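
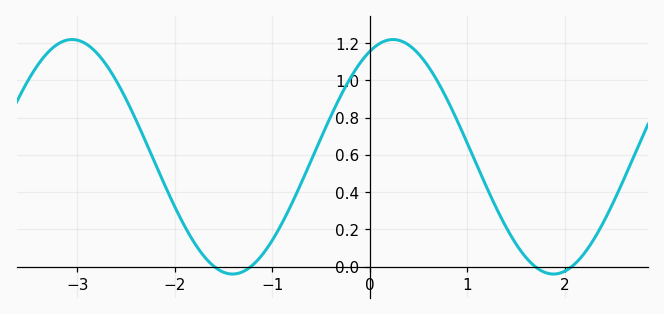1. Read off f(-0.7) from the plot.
0.454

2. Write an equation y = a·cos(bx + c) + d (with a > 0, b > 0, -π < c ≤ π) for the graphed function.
y = 0.63cos(1.91x - 0.452) + 0.59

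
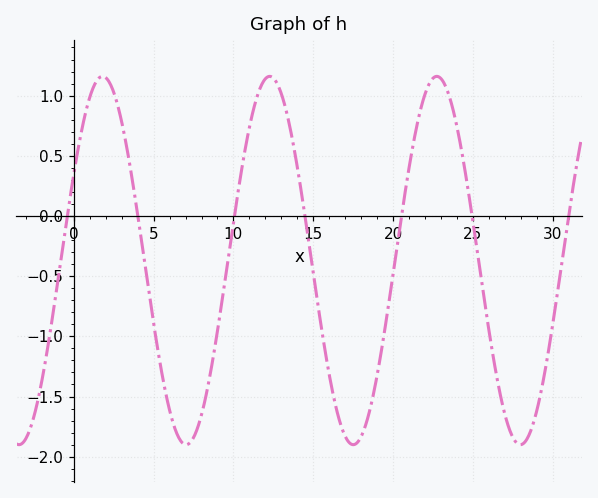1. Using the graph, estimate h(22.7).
1.16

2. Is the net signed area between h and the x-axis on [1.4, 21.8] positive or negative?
negative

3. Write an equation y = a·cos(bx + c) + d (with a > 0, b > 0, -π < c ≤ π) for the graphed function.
y = 1.53cos(0.6x - 1.08) - 0.37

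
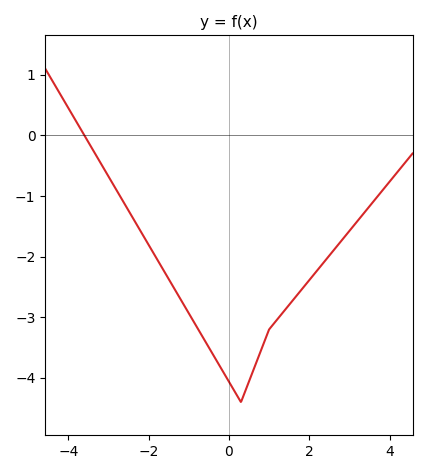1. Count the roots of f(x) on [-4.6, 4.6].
1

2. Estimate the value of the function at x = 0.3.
-4.4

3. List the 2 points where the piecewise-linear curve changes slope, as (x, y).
(0.3, -4.4); (1, -3.2)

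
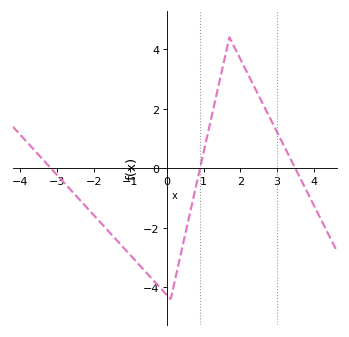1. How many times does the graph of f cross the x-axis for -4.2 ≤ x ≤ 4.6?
3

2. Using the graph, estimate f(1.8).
4.15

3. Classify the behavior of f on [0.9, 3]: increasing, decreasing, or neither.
neither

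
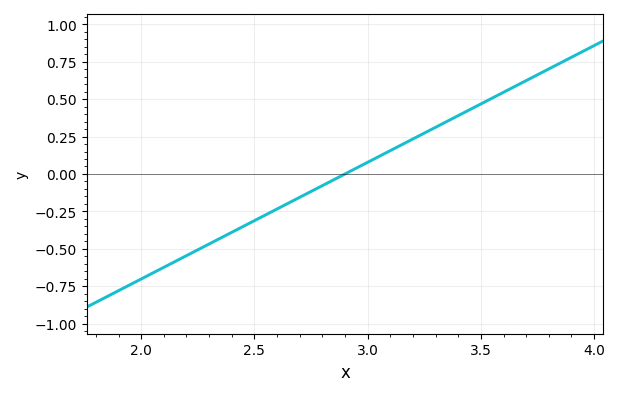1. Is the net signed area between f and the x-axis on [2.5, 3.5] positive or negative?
positive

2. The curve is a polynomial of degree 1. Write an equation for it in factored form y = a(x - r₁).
y = 0.78(x - 2.9)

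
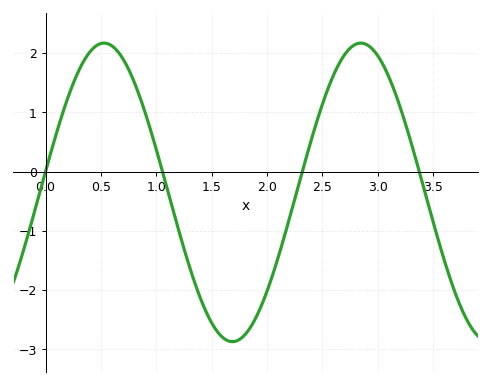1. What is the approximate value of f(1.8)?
-2.75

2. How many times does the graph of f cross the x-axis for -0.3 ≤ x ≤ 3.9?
4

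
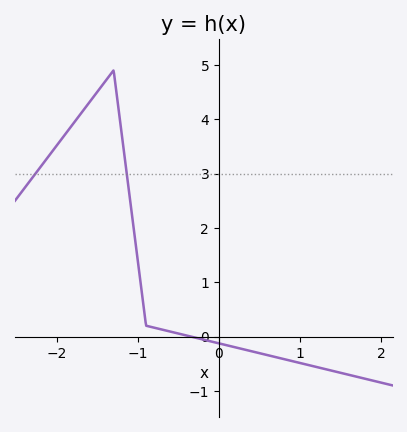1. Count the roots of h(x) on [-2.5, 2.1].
1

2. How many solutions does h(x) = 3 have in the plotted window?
2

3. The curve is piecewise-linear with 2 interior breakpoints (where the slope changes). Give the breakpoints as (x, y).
(-1.3, 4.9); (-0.9, 0.2)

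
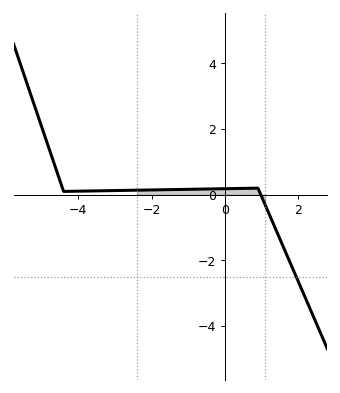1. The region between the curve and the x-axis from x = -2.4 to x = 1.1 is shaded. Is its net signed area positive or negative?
positive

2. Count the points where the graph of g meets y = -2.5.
1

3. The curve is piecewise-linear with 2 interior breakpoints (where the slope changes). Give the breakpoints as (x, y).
(-4.4, 0.1); (0.9, 0.2)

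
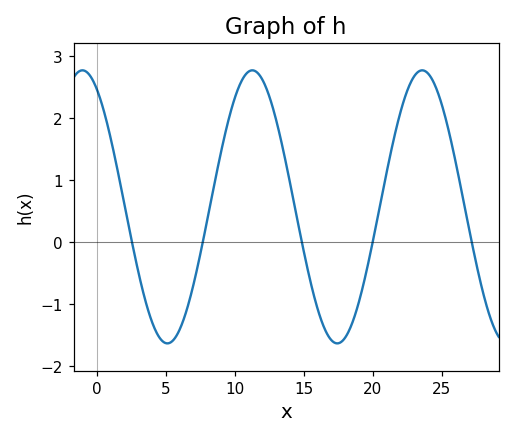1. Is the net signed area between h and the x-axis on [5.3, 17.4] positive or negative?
positive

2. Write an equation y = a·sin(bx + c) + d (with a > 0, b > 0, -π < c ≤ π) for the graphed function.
y = 2.2sin(0.51x + 2.1) + 0.57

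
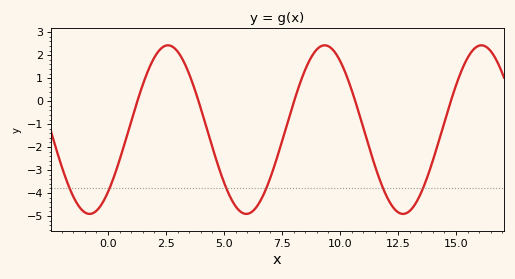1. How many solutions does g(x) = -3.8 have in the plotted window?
6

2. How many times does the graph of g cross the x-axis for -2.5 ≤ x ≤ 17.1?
5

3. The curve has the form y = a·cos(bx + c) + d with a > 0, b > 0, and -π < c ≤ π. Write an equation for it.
y = 3.67cos(0.93x - 2.4) - 1.24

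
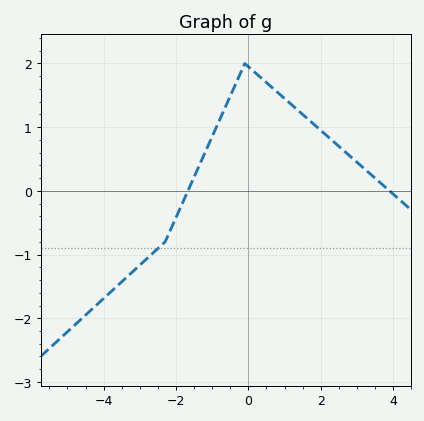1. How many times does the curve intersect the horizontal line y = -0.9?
1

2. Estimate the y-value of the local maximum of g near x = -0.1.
2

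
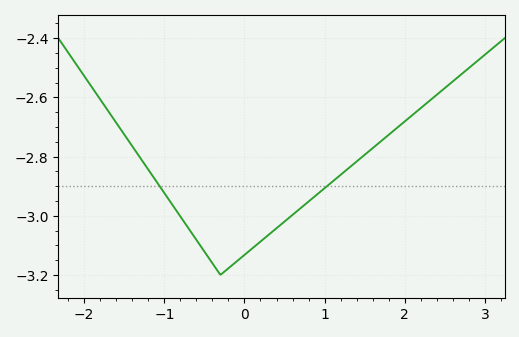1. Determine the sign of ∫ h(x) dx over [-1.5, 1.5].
negative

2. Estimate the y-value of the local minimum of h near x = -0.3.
-3.2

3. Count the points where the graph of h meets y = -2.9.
2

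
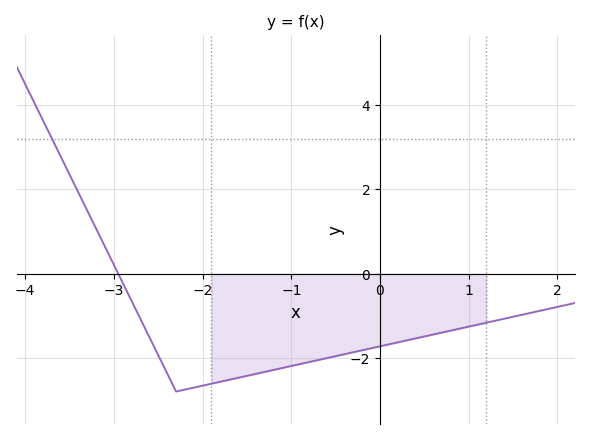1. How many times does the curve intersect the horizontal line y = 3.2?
1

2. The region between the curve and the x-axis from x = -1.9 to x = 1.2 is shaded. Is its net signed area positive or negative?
negative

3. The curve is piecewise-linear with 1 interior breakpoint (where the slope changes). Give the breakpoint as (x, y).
(-2.3, -2.8)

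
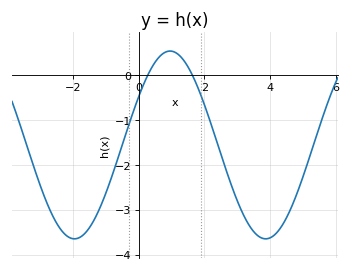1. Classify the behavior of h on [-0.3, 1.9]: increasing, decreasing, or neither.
neither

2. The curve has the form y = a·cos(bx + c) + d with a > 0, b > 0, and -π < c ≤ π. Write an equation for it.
y = 2.09cos(1.08x - 1.03) - 1.55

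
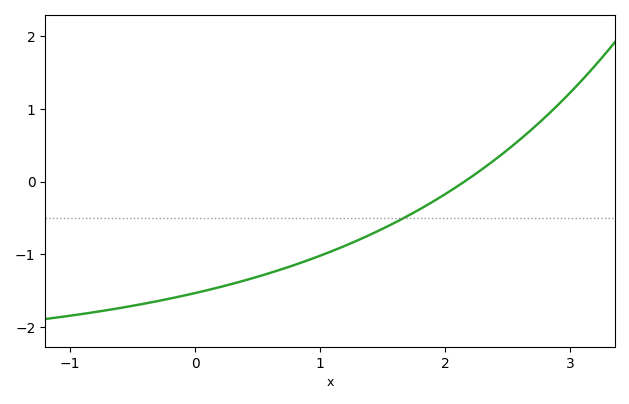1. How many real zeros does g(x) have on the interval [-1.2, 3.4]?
1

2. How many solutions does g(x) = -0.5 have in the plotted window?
1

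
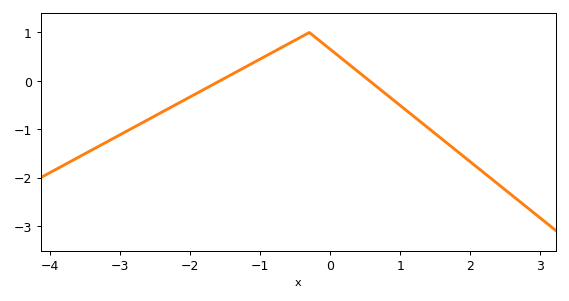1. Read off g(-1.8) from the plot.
-0.172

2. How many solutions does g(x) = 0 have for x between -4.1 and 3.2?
2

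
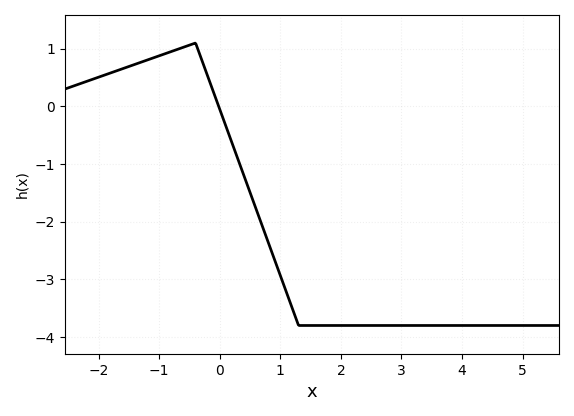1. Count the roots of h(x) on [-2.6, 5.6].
1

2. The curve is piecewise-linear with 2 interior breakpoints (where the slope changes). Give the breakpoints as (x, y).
(-0.4, 1.1); (1.3, -3.8)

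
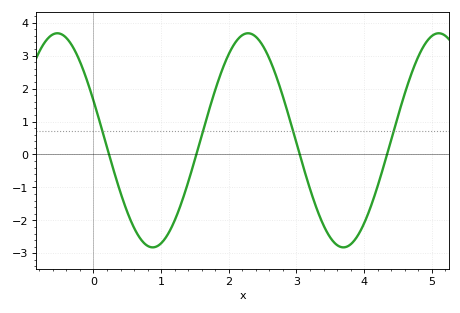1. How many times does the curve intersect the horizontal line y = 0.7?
4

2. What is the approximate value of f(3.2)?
-1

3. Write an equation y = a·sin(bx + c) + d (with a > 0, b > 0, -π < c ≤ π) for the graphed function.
y = 3.25sin(2.2x + 2.8) + 0.43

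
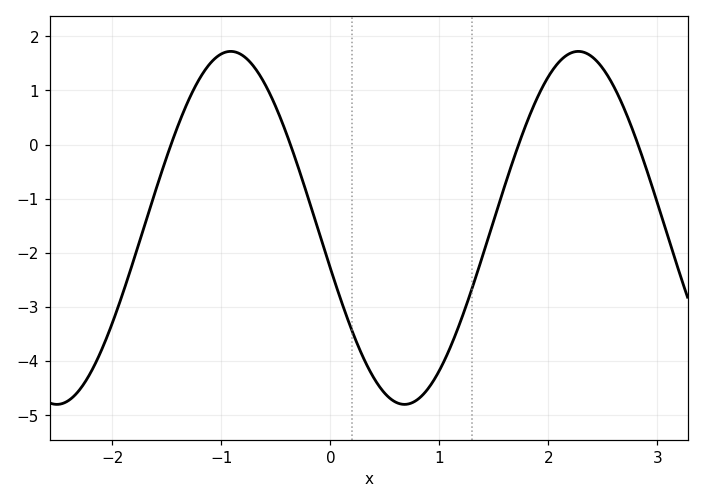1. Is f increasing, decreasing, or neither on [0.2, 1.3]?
neither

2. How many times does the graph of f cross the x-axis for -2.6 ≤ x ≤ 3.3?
4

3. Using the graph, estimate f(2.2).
1.7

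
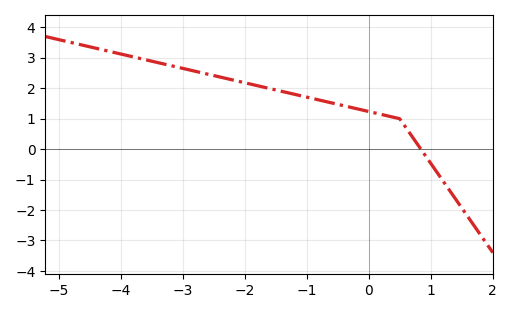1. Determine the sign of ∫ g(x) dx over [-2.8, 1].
positive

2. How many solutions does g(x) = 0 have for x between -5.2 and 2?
1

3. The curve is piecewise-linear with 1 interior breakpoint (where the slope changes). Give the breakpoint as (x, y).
(0.5, 1)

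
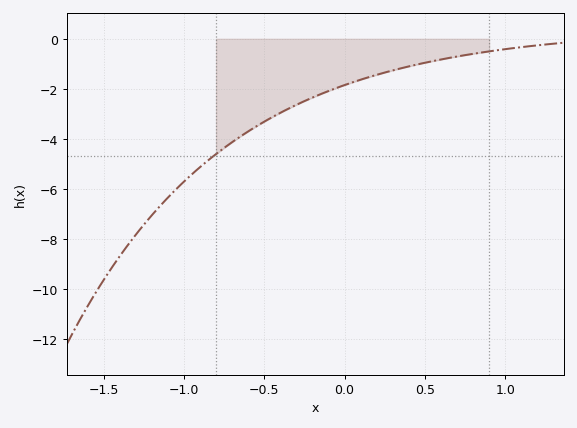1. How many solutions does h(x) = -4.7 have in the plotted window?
1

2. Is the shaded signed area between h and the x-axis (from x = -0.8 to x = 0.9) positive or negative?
negative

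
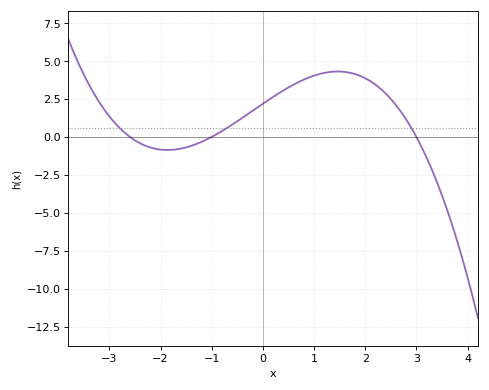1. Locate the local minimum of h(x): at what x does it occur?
-1.8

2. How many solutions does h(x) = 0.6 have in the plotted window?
3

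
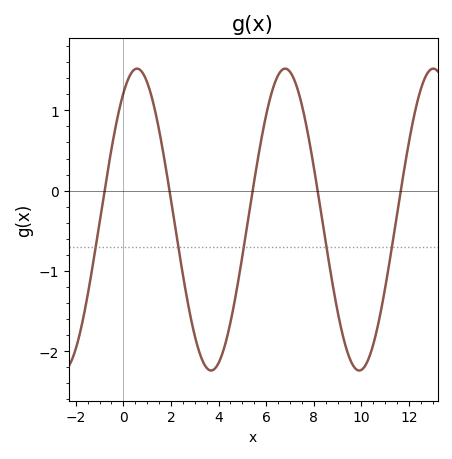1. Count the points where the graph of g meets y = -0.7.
5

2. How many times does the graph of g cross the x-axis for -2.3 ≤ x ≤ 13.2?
5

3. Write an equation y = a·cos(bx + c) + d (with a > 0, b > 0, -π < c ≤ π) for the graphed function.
y = 1.88cos(1.01x - 0.58) - 0.36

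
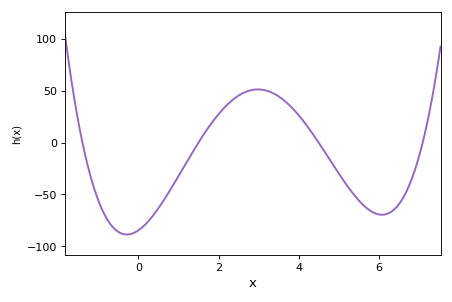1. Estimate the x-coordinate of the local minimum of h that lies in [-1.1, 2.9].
-0.2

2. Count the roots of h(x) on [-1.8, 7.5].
4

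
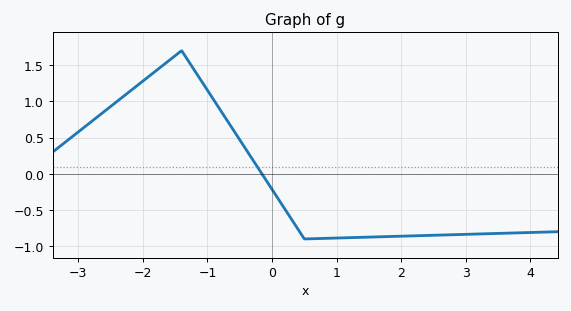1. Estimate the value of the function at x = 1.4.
-0.9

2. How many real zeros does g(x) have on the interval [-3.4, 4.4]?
1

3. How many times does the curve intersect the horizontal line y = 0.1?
1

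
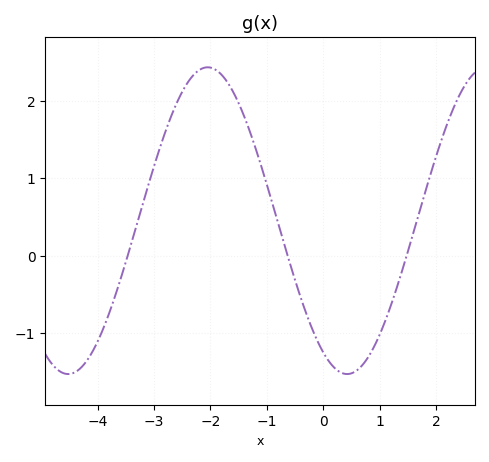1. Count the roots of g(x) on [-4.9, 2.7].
3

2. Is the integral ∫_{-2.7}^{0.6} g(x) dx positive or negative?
positive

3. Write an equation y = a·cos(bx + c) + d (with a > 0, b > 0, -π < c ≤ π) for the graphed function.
y = 1.98cos(1.3x + 2.6) + 0.45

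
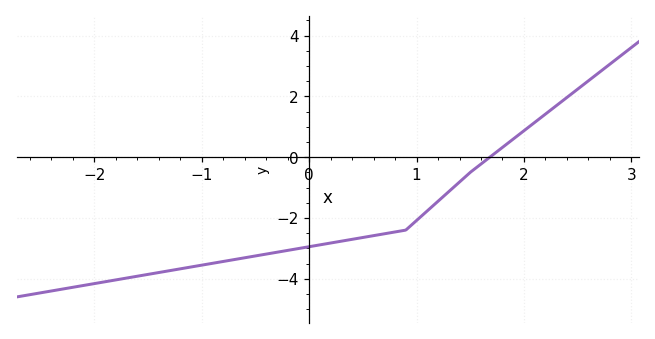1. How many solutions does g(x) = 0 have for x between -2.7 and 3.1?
1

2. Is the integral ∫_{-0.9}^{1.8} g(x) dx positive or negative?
negative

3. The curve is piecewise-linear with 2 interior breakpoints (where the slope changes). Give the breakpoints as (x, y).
(0.9, -2.4); (1.5, -0.5)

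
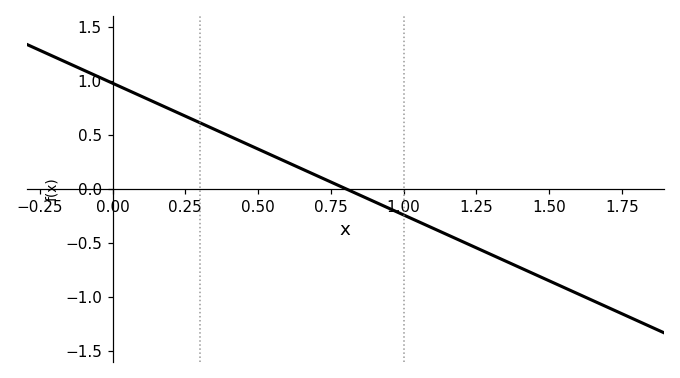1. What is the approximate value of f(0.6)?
0.25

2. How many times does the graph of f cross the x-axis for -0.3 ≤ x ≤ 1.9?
1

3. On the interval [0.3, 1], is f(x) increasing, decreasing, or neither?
decreasing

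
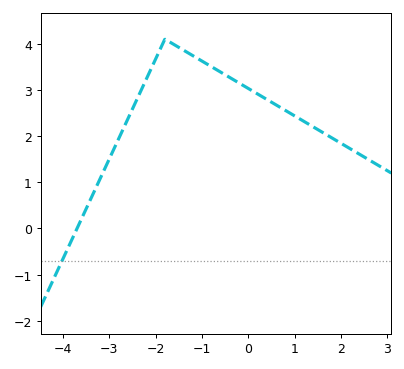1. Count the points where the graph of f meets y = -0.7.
1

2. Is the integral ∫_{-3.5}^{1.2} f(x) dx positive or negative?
positive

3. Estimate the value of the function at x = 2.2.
1.7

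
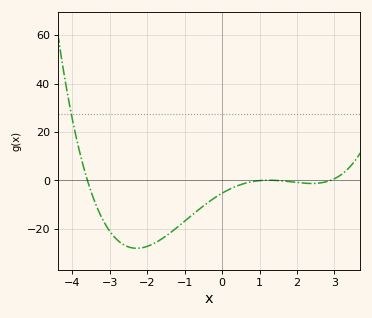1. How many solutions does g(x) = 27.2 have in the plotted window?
1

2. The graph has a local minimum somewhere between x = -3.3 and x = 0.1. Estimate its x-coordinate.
-2.2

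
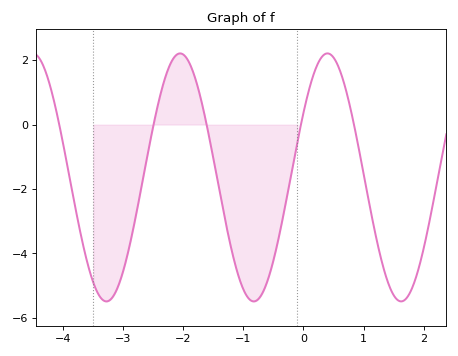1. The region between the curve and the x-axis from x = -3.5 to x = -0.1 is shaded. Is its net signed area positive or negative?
negative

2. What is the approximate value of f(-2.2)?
2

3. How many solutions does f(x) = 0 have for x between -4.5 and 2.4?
5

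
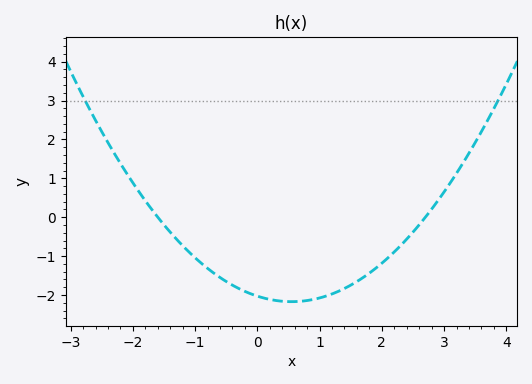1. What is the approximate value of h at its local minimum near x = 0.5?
-2.2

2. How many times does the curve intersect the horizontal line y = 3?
2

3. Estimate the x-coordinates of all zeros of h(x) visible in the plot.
-1.6, 2.7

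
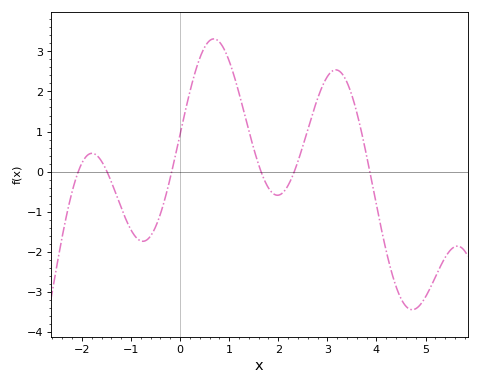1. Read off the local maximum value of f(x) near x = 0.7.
3.3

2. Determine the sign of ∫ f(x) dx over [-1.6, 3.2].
positive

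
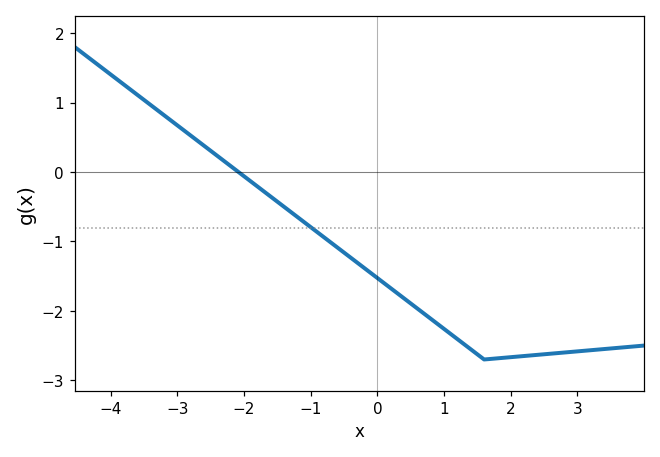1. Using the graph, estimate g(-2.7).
0.5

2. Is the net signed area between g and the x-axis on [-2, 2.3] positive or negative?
negative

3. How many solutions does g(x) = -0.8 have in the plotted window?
1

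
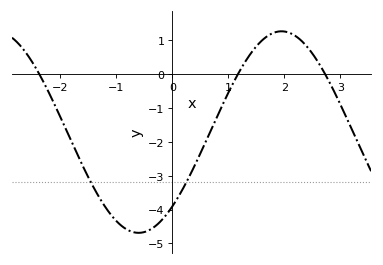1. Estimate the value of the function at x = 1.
-0.5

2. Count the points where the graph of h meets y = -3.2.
2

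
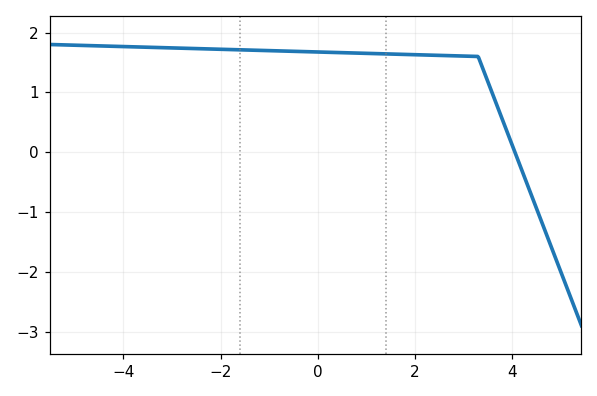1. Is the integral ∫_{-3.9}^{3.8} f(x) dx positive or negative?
positive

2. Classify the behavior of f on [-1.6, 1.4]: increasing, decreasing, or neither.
decreasing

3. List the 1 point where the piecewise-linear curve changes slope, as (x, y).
(3.3, 1.6)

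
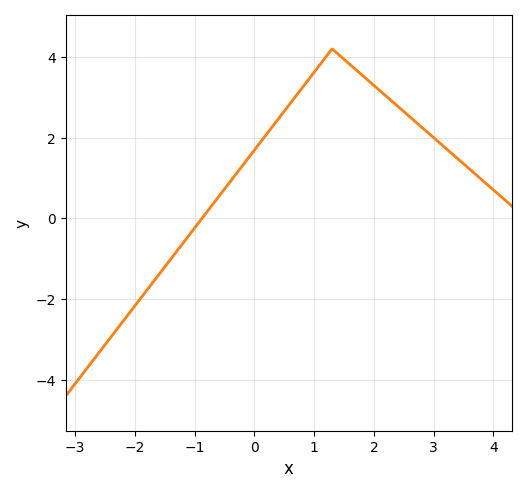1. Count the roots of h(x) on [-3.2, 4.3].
1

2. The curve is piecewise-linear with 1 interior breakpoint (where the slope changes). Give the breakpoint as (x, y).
(1.3, 4.2)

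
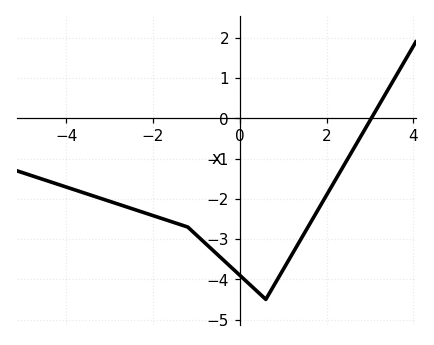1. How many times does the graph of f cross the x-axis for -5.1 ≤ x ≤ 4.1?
1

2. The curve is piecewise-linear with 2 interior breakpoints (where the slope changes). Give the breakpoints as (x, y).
(-1.2, -2.7); (0.6, -4.5)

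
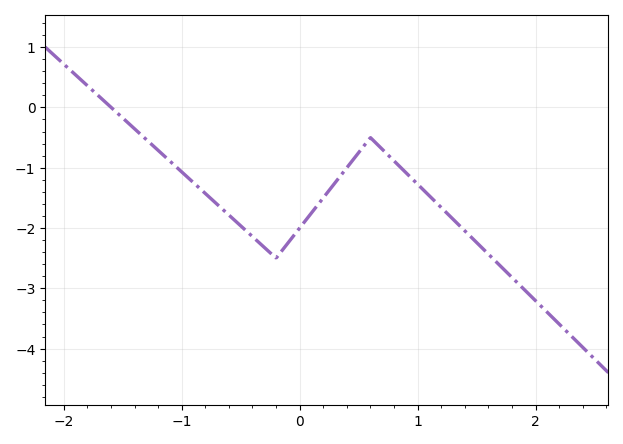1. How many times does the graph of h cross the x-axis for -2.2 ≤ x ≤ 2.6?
1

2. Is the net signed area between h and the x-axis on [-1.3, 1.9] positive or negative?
negative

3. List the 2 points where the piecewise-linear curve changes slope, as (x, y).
(-0.2, -2.5); (0.6, -0.5)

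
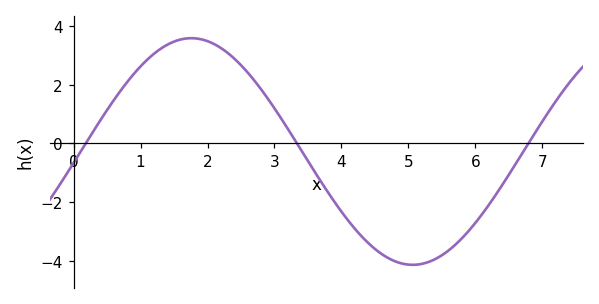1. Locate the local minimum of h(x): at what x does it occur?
5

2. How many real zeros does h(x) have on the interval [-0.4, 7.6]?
3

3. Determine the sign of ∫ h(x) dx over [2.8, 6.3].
negative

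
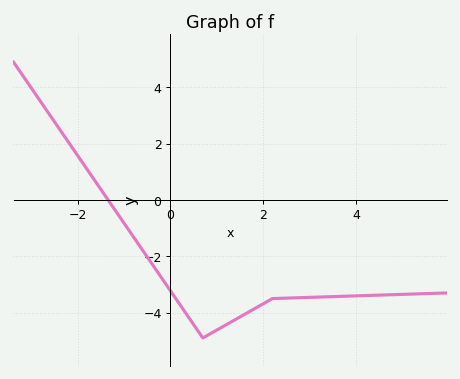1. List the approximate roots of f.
-1.34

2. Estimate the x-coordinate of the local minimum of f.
0.699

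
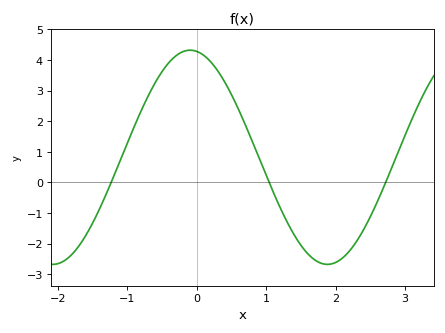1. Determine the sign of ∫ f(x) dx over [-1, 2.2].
positive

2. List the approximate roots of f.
-1.2, 1, 2.7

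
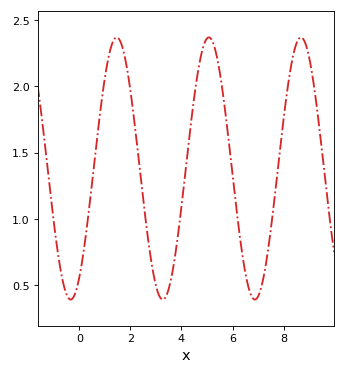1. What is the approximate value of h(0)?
0.563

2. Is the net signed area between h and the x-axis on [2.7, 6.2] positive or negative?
positive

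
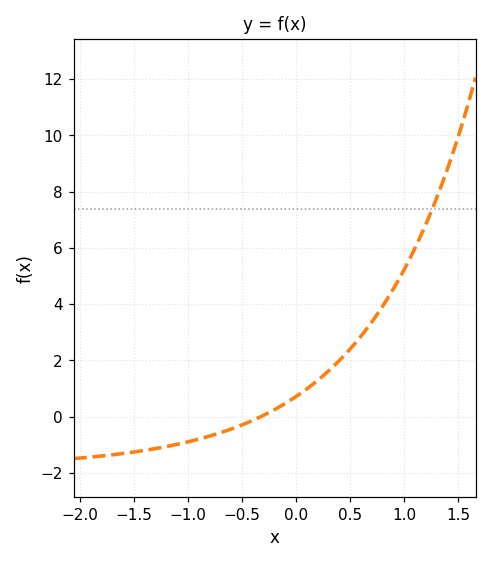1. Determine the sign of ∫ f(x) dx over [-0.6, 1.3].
positive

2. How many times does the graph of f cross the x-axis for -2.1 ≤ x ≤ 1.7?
1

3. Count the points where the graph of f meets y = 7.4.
1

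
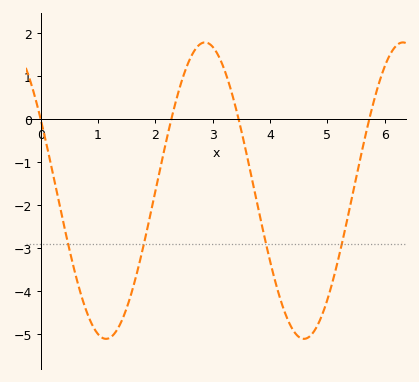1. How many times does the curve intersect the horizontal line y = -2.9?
4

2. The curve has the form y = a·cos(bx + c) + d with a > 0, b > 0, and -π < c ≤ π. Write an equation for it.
y = 3.45cos(1.8x + 1.1) - 1.66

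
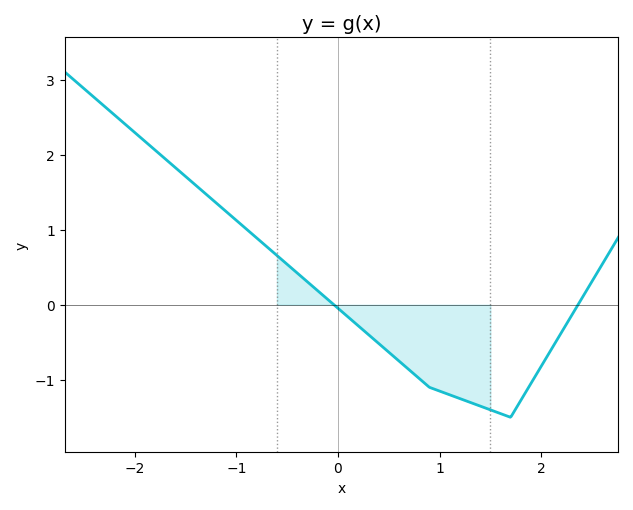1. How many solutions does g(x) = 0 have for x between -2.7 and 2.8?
2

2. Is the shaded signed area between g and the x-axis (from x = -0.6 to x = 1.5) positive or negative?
negative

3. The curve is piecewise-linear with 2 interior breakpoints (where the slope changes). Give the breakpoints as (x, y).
(0.9, -1.1); (1.7, -1.5)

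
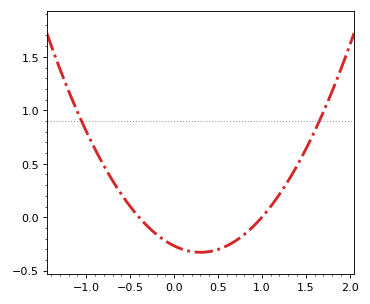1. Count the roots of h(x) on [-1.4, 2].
2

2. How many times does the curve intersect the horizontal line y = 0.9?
2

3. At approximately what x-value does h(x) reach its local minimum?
0.3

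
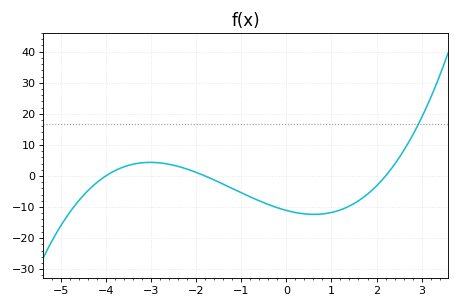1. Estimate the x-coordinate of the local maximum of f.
-3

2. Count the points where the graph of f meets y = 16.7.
1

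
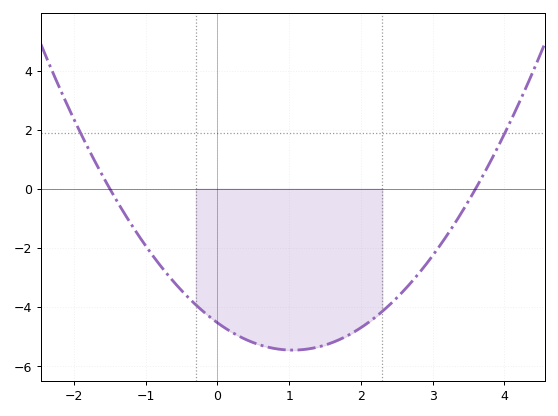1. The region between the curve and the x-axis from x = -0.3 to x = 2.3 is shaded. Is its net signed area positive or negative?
negative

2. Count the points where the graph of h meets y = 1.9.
2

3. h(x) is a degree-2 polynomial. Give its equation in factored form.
y = 0.84(x + 1.5)(x - 3.6)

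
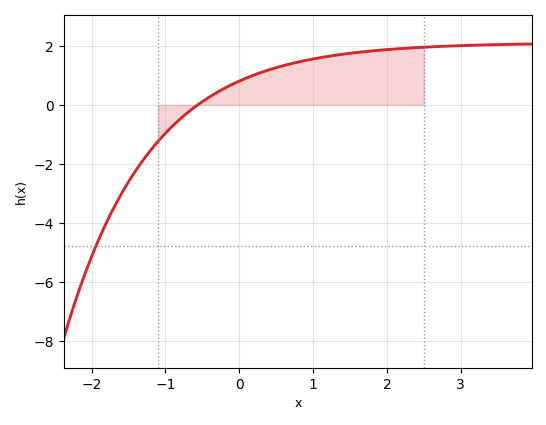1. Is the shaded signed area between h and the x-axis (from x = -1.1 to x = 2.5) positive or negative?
positive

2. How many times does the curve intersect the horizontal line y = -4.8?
1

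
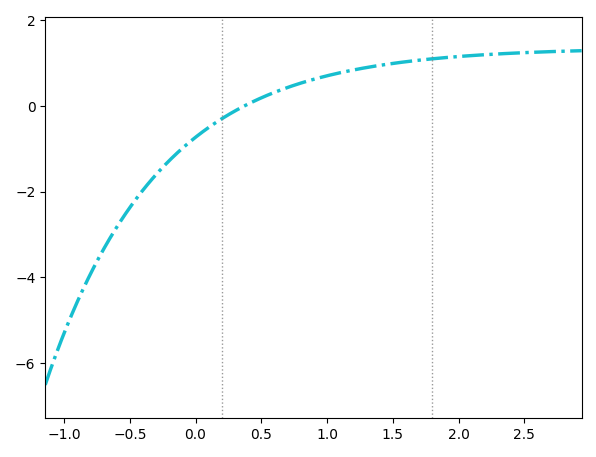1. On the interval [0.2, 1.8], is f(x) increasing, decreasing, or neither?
increasing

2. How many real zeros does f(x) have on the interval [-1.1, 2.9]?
1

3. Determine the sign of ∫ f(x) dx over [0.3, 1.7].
positive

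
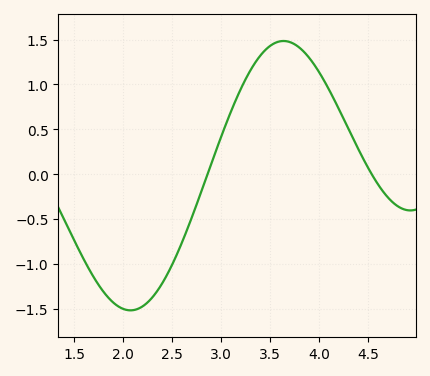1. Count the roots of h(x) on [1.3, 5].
2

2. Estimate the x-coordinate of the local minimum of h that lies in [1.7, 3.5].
2.1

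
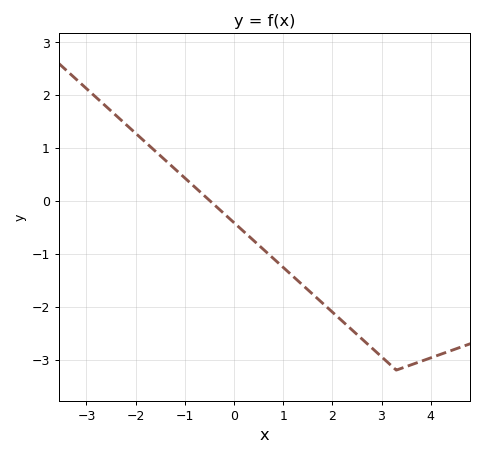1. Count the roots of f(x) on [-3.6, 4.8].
1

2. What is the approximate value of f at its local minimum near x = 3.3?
-3.2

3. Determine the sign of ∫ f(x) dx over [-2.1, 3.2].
negative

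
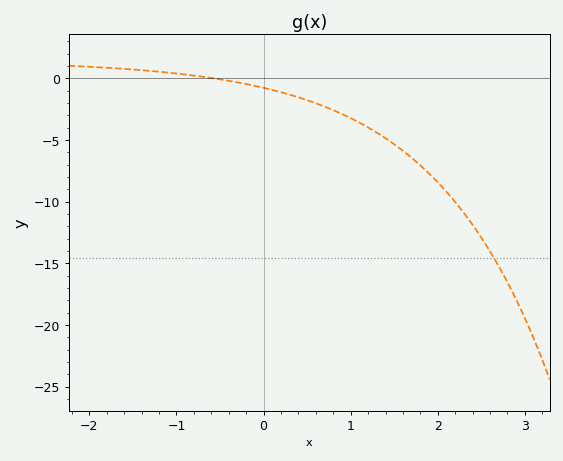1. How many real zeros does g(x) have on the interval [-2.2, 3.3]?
1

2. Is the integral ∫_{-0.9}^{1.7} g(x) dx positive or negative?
negative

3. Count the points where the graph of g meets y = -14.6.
1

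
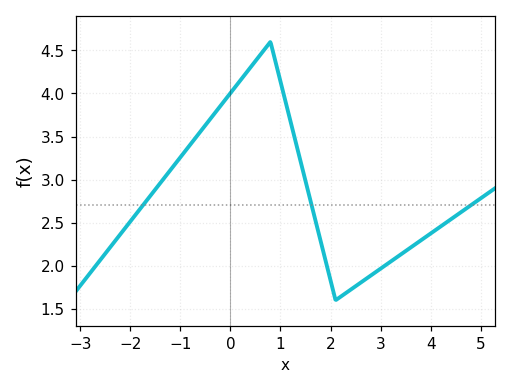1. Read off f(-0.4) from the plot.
3.7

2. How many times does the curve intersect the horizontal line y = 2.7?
3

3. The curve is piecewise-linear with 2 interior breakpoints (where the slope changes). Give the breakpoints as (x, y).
(0.8, 4.6); (2.1, 1.6)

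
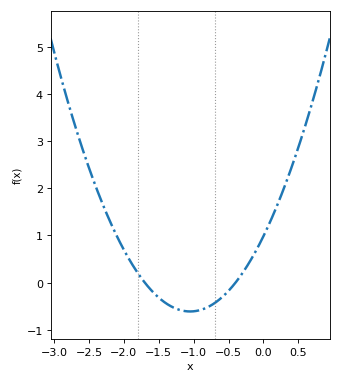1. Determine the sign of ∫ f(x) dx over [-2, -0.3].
negative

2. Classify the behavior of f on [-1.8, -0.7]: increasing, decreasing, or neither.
neither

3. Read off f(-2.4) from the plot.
2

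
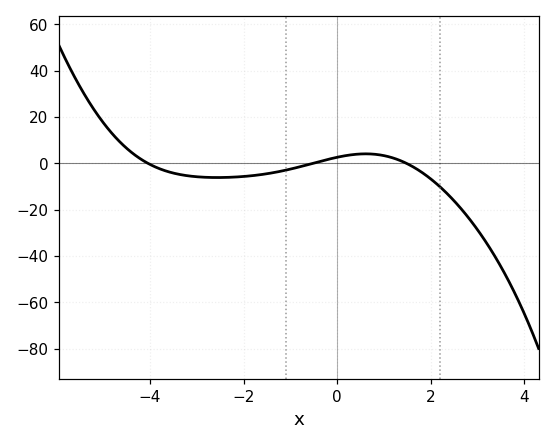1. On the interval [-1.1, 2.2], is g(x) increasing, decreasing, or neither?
neither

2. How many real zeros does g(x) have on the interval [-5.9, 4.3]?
3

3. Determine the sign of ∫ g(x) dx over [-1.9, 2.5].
negative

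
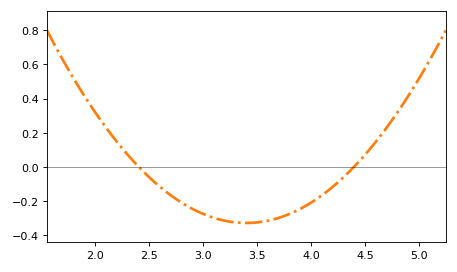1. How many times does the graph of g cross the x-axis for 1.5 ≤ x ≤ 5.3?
2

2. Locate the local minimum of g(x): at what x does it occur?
3.4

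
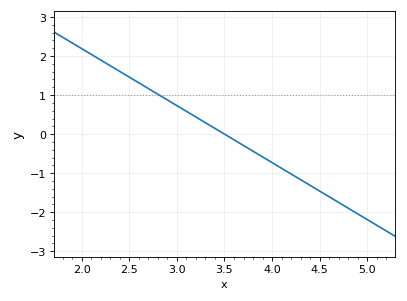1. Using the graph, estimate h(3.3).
0.292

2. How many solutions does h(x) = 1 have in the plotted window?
1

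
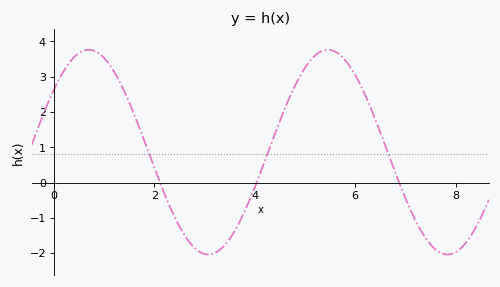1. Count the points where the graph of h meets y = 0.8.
3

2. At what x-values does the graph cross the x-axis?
2.2, 4, 6.8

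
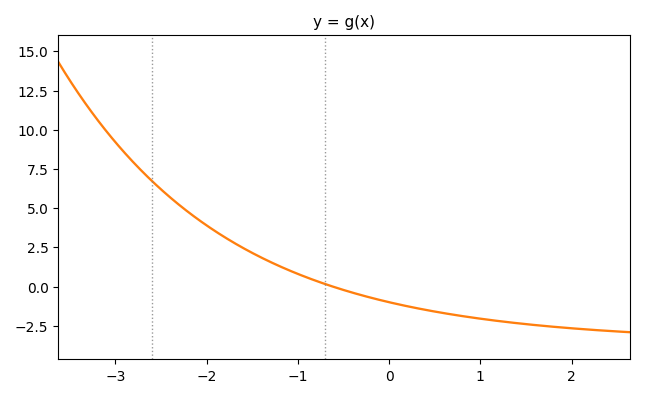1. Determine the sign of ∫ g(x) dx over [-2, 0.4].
positive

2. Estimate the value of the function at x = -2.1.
4.4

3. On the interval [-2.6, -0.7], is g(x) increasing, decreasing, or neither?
decreasing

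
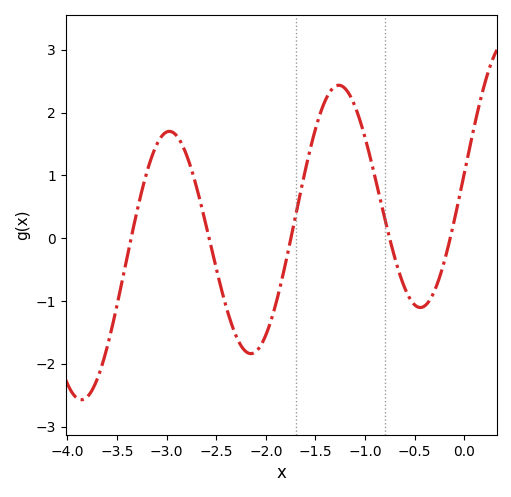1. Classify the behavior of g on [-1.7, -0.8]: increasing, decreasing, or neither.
neither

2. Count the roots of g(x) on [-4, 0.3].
5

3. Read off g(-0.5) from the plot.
-1.1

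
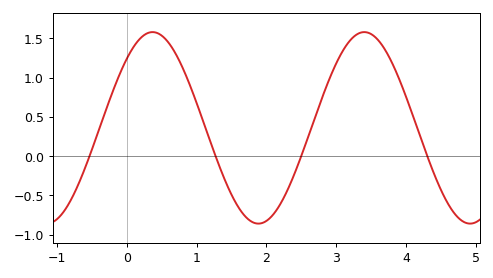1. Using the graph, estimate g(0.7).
1.3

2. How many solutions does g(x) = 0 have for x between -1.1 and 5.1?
4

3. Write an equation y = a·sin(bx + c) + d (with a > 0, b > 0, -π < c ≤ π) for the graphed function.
y = 1.22sin(2.1x + 0.81) + 0.36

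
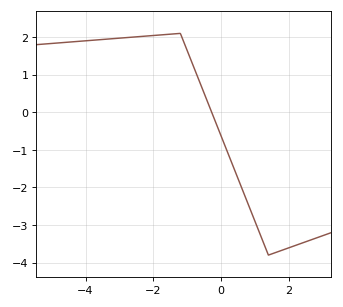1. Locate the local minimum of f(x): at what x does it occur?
1.4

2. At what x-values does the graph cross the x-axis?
-0.275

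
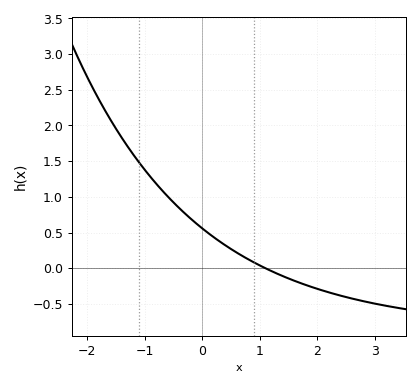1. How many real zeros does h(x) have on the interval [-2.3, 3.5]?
1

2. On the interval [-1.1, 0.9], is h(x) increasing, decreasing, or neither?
decreasing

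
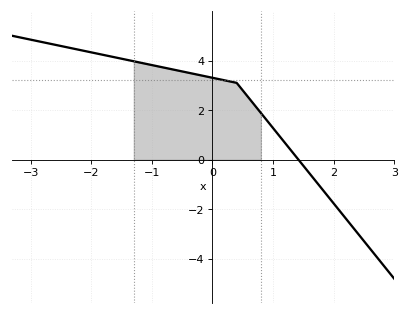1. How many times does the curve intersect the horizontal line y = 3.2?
1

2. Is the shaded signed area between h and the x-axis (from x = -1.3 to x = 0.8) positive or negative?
positive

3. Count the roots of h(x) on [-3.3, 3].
1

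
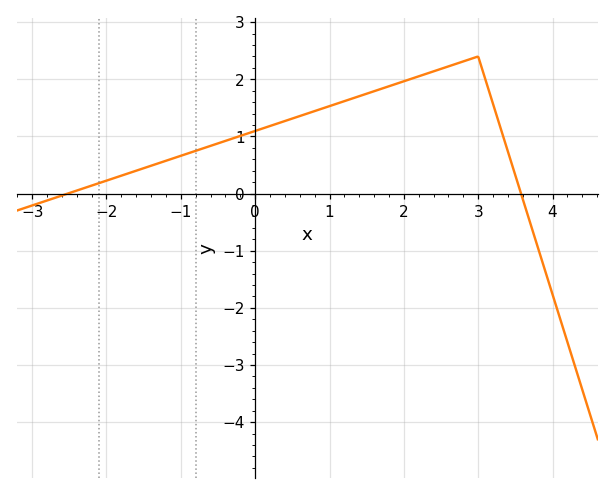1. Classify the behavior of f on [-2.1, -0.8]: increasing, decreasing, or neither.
increasing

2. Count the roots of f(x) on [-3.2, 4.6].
2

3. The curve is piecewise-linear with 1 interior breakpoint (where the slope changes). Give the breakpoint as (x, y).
(3, 2.4)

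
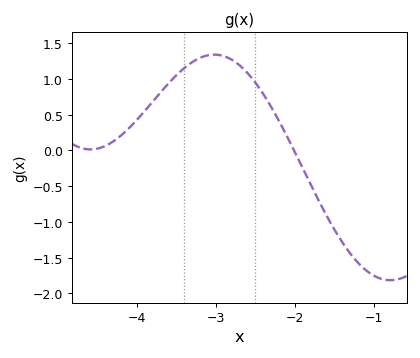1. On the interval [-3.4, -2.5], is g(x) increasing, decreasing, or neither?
neither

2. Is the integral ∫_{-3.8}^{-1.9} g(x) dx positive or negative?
positive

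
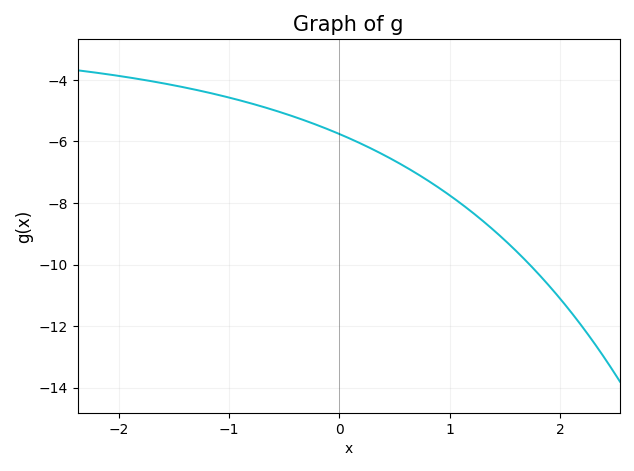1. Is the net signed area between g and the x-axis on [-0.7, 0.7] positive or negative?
negative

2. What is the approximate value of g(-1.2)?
-4.4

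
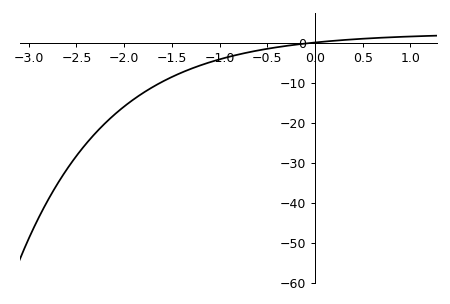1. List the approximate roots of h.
0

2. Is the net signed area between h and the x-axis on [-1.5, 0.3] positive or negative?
negative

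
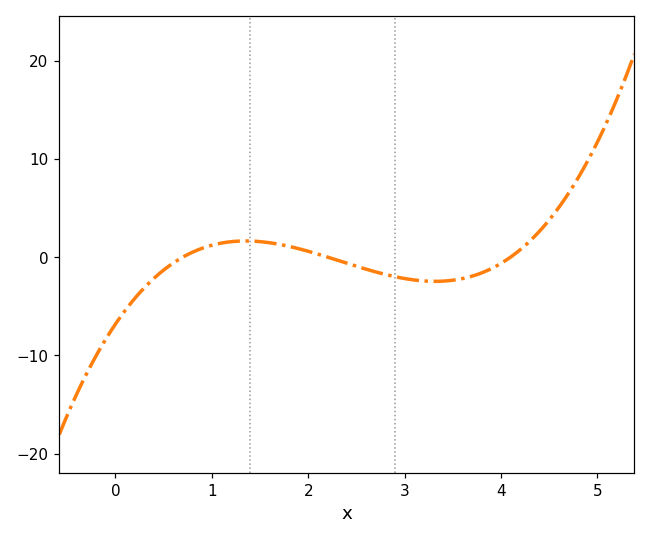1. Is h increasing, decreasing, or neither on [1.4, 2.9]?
decreasing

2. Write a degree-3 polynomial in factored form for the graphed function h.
y = 1.08(x - 0.7)(x - 2.2)(x - 4.1)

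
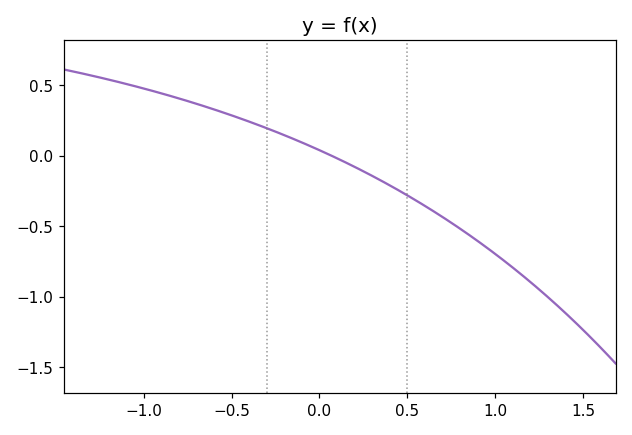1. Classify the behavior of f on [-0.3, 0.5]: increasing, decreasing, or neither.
decreasing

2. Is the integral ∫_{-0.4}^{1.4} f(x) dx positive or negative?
negative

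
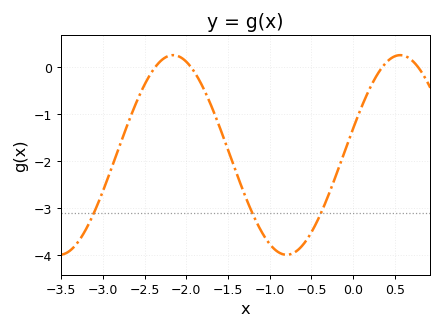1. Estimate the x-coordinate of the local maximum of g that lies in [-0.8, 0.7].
0.562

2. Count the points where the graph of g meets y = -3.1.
3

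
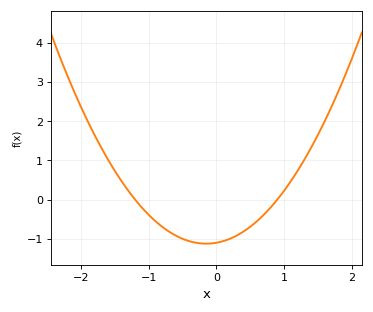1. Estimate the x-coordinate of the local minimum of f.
-0.1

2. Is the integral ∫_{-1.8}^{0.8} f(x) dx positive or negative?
negative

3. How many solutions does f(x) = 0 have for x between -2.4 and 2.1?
2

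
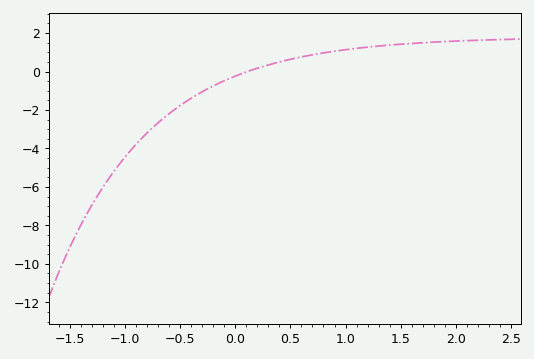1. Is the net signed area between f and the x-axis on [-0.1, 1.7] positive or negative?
positive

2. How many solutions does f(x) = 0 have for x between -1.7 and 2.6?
1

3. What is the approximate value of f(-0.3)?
-1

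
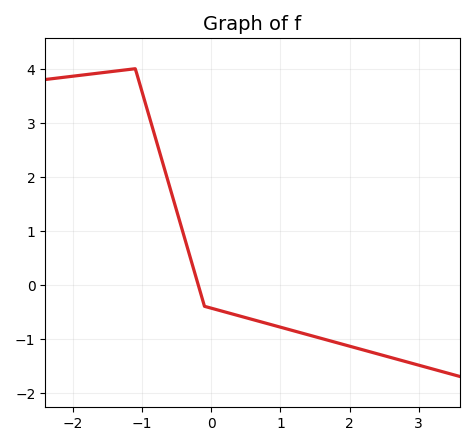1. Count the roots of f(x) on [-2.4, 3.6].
1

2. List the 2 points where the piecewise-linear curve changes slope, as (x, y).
(-1.1, 4); (-0.1, -0.4)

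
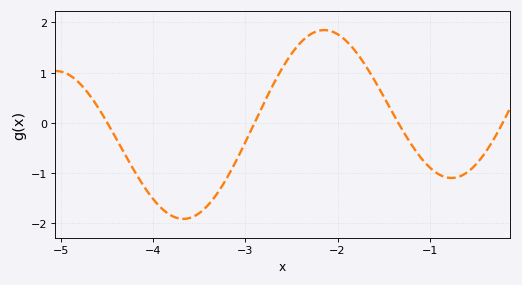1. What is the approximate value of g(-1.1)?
-0.7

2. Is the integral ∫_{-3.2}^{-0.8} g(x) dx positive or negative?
positive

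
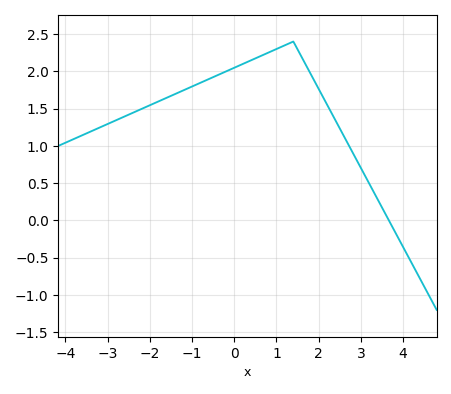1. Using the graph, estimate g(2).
1.75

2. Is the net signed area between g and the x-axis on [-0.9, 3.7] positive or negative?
positive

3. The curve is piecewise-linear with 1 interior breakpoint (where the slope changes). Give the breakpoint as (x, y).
(1.4, 2.4)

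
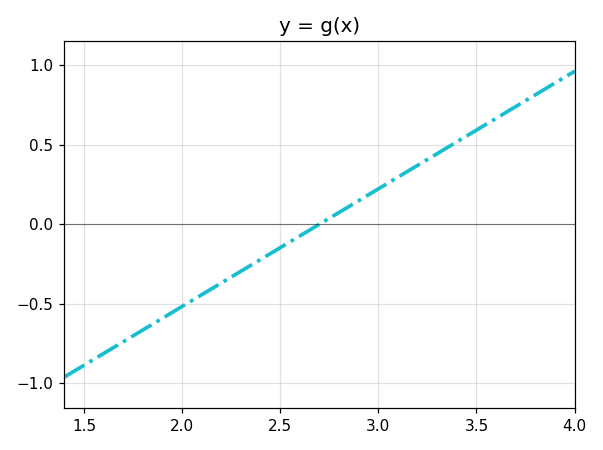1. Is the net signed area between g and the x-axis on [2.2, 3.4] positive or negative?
positive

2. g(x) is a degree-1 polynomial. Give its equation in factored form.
y = 0.74(x - 2.7)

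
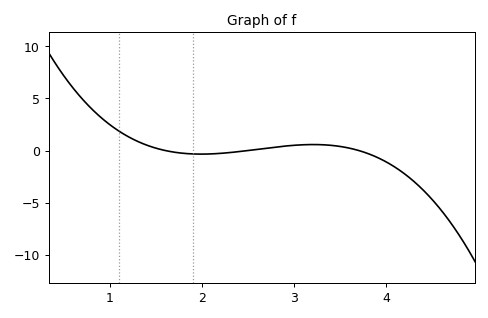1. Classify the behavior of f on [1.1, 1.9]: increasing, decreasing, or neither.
decreasing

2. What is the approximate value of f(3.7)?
0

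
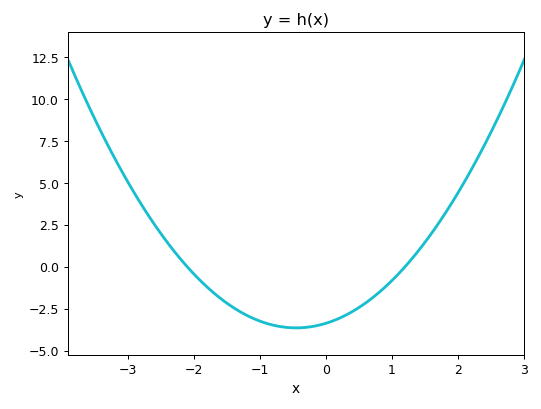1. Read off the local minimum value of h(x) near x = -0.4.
-3.65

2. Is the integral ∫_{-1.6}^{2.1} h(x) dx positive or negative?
negative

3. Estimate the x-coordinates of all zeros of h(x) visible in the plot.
-2.1, 1.2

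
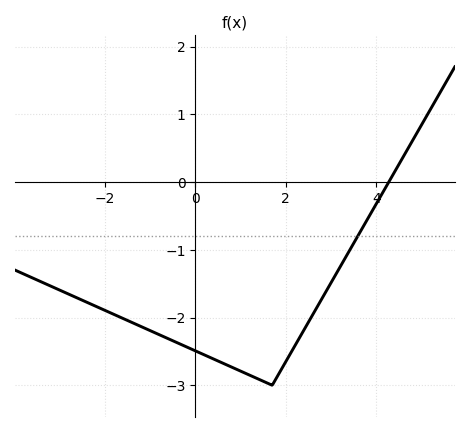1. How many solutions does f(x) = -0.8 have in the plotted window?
1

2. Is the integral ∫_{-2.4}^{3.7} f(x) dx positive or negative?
negative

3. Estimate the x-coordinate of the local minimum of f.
1.6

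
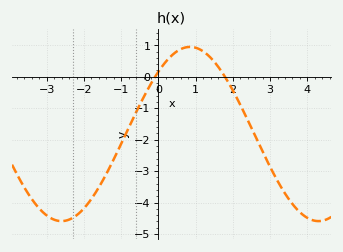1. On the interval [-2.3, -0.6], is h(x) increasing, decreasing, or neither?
increasing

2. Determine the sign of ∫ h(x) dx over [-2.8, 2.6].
negative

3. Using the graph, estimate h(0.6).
0.9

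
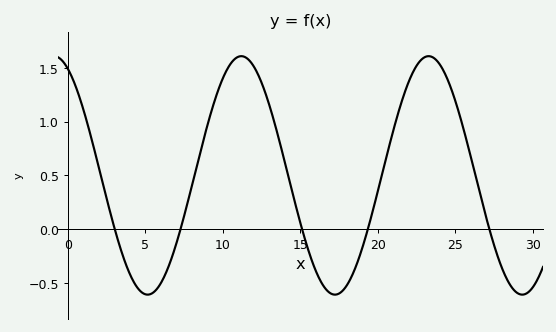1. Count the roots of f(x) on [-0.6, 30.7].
5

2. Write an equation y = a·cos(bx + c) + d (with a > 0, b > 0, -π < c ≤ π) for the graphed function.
y = 1.11cos(0.52x + 0.46) + 0.5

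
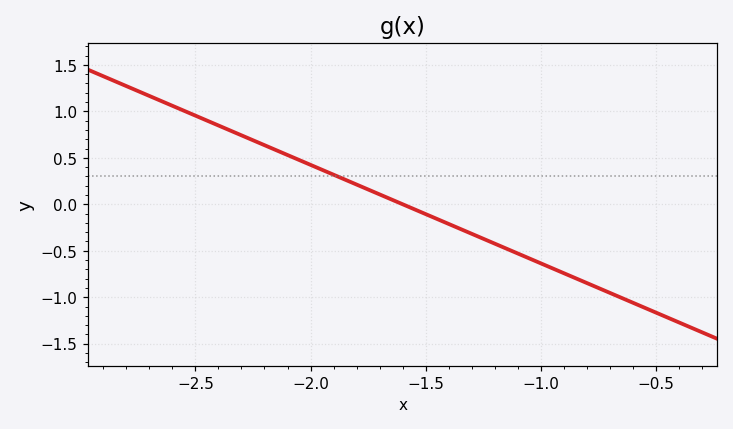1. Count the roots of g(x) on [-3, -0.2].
1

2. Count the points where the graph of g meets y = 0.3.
1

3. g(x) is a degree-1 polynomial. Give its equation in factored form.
y = -1.06(x + 1.6)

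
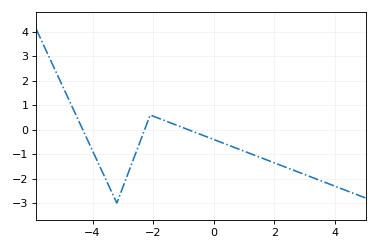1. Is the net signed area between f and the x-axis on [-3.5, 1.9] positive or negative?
negative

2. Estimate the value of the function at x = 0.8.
-0.8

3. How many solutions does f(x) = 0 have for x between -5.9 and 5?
3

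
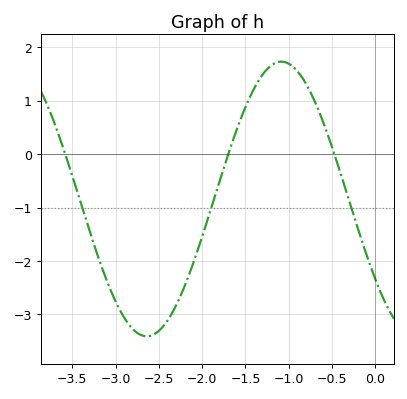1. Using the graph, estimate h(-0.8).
1.3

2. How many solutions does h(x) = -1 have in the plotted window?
3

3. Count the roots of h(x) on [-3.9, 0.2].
3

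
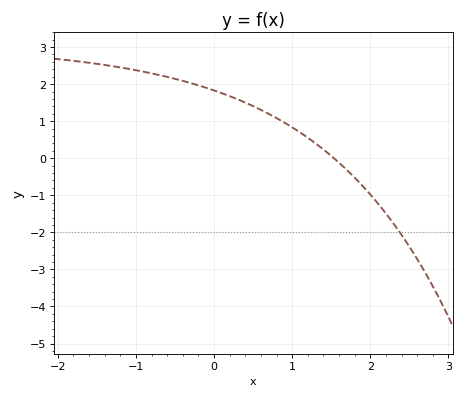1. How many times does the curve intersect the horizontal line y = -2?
1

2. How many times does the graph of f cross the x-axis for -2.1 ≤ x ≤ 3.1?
1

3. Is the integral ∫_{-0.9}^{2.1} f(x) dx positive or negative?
positive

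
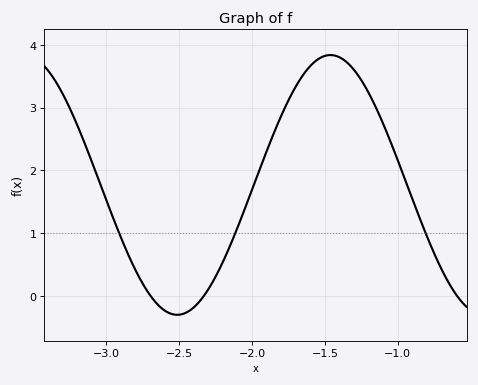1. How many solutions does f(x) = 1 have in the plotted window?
3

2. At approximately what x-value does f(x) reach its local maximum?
-1.46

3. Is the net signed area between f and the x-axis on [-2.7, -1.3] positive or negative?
positive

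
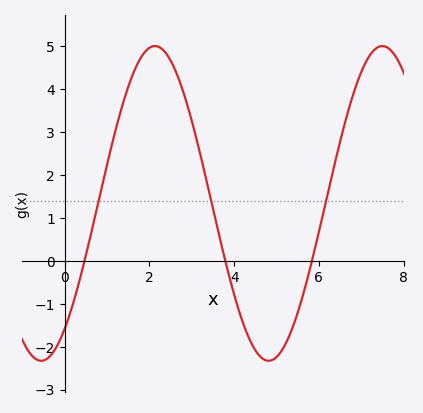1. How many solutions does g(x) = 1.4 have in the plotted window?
3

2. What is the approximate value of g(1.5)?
4.06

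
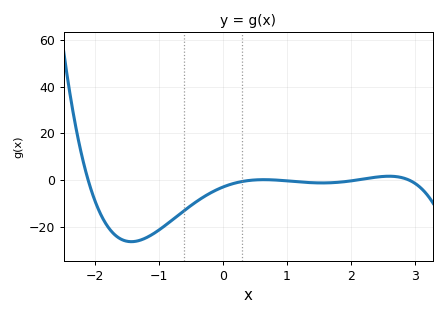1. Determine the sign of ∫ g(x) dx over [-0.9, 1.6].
negative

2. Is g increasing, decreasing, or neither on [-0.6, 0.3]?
increasing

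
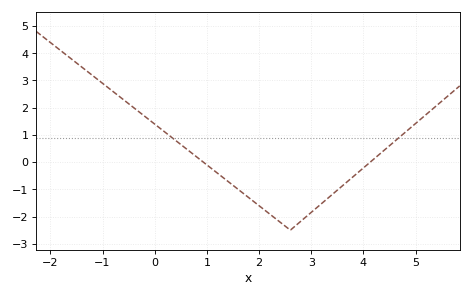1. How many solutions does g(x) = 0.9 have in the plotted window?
2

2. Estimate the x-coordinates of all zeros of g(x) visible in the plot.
1, 4.2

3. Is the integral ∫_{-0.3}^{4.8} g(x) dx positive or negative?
negative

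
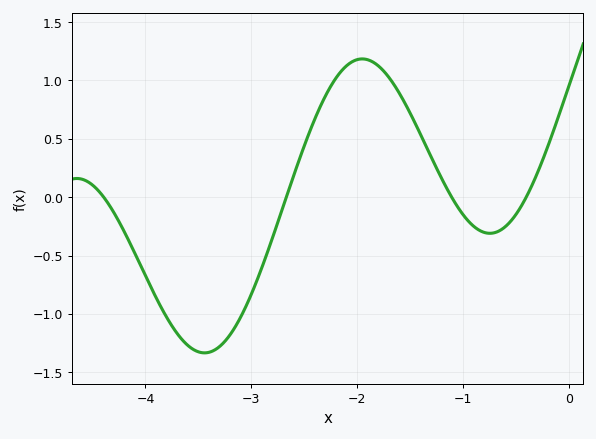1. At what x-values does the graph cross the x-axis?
-4.4, -2.7, -1.1, -0.4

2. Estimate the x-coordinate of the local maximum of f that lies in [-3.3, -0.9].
-2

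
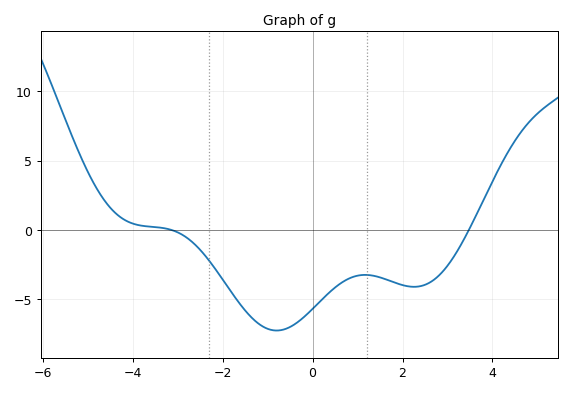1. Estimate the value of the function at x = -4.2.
0.759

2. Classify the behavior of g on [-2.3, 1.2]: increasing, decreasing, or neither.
neither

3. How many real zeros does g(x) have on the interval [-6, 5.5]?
2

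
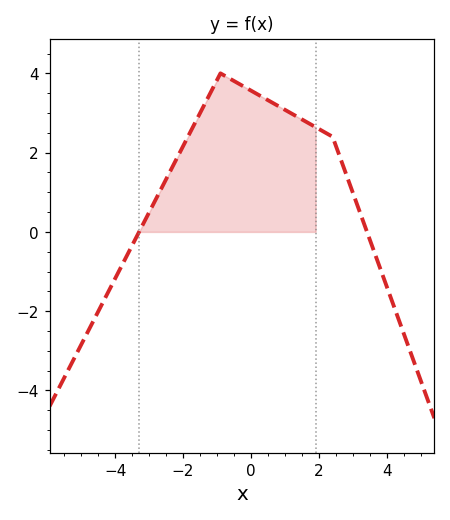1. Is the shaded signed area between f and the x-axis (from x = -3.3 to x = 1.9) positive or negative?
positive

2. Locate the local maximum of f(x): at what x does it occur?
-1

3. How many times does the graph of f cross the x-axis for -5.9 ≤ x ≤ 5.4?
2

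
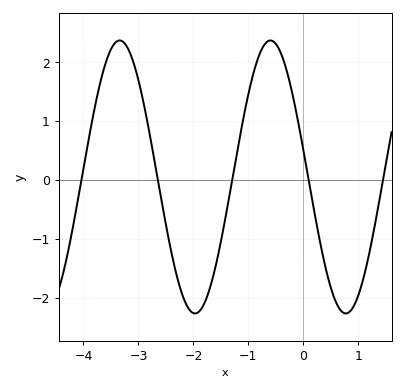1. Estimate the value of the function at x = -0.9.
1.84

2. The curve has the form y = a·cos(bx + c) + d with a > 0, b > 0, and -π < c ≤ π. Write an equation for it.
y = 2.32cos(2.29x + 1.37) + 0.05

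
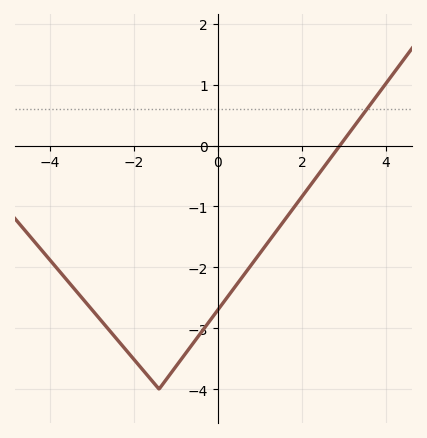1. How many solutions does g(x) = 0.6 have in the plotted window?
1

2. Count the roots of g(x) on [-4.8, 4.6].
1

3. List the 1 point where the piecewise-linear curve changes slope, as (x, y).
(-1.4, -4)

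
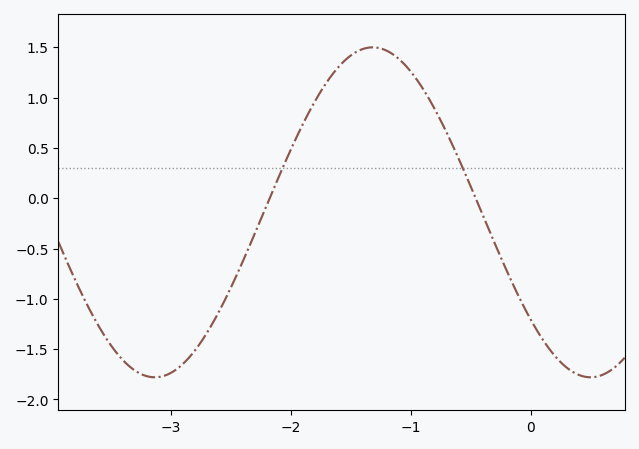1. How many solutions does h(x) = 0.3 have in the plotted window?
2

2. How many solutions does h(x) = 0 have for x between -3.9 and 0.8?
2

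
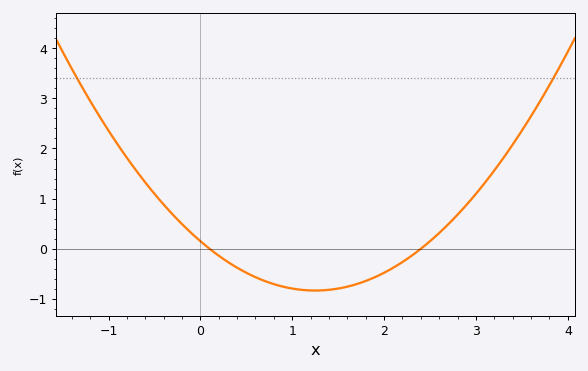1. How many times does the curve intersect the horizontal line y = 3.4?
2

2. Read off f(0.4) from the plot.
-0.4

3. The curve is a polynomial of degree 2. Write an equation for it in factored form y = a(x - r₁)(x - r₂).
y = 0.63(x - 0.1)(x - 2.4)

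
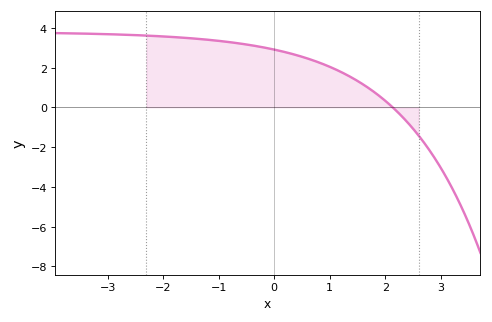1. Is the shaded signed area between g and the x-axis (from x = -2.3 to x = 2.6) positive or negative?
positive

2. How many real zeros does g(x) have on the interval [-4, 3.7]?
1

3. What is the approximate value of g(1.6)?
1.2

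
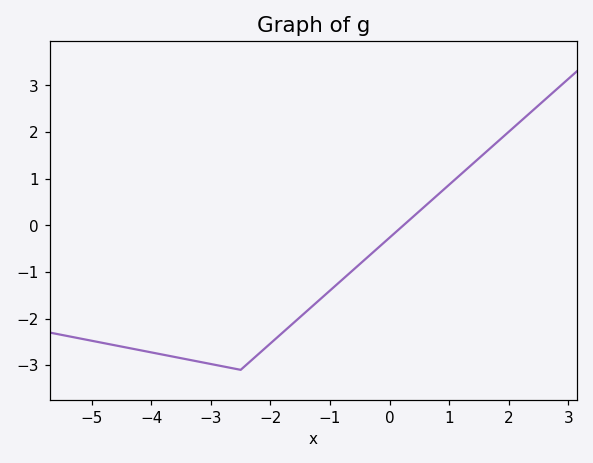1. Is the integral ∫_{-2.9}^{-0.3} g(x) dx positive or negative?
negative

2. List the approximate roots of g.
0.2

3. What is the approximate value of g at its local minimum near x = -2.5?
-3.1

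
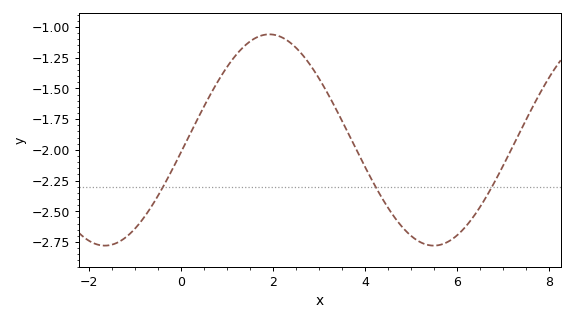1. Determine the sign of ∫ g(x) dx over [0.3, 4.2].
negative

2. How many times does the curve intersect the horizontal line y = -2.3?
3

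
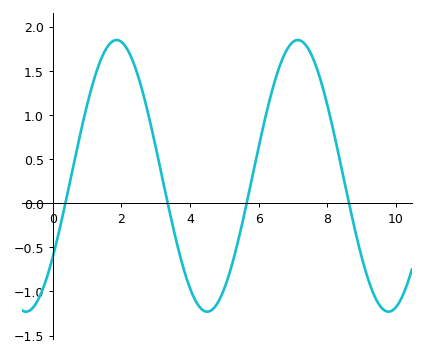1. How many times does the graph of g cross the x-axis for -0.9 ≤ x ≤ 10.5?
4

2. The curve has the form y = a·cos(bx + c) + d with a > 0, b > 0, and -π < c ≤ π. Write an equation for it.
y = 1.54cos(1.2x - 2.2) + 0.31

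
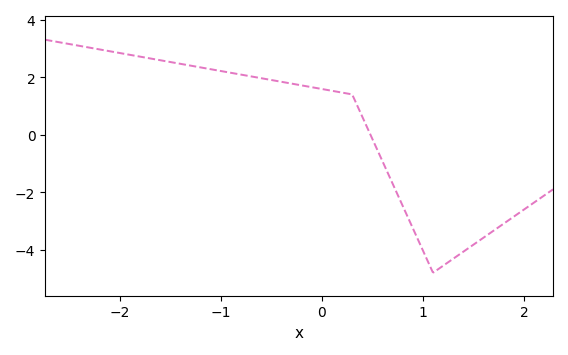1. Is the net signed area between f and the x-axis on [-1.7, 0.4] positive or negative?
positive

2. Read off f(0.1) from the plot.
1.6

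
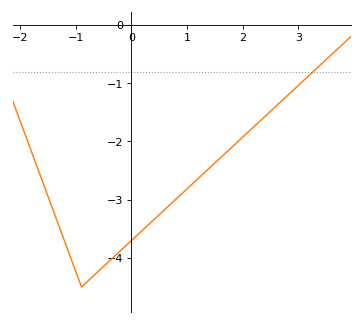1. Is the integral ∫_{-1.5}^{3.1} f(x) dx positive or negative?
negative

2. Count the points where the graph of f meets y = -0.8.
1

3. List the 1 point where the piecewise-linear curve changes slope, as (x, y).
(-0.9, -4.5)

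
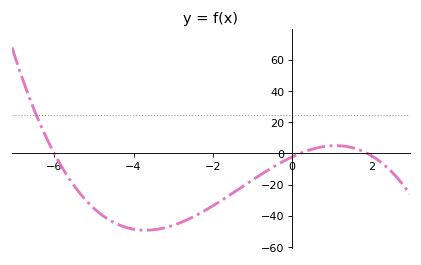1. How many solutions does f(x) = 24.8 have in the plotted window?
1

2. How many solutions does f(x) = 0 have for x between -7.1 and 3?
3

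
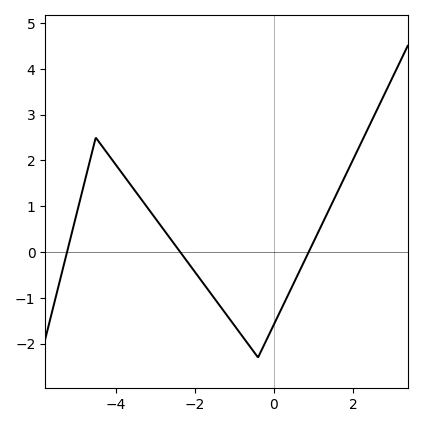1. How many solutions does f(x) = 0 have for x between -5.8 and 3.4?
3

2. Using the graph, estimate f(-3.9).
1.8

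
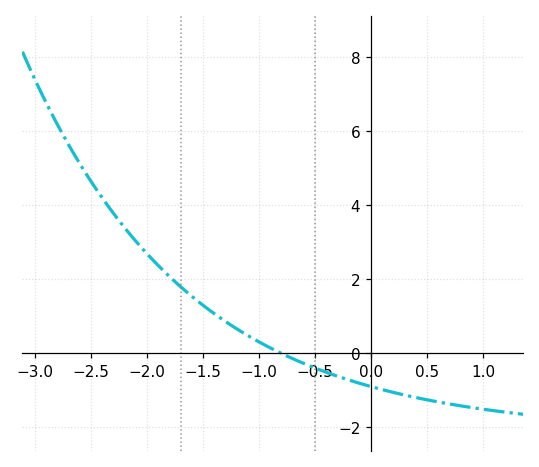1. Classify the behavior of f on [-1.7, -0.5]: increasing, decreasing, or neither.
decreasing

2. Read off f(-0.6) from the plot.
-0.2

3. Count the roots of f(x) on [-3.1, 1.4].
1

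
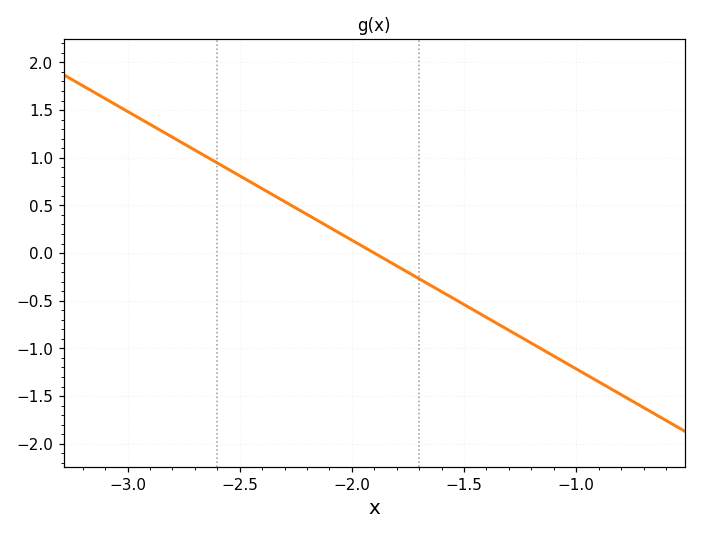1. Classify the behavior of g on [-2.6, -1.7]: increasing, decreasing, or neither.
decreasing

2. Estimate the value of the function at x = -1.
-1.2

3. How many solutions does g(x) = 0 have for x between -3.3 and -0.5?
1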